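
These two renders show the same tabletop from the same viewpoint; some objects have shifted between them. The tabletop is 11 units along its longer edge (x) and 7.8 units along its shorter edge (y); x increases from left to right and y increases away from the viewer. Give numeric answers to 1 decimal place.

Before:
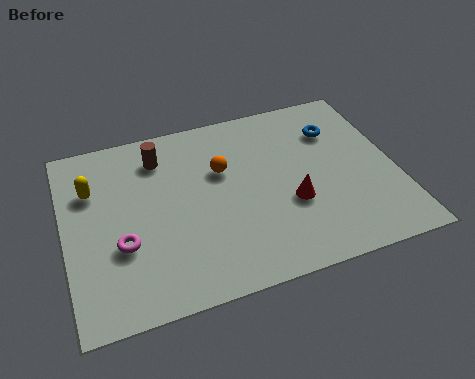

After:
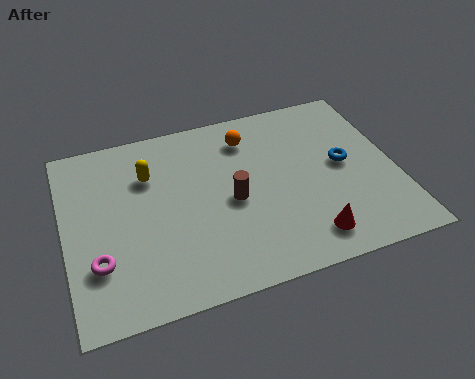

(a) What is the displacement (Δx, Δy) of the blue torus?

(0.1, -1.6)

From the two frames, the blue torus sits at roughly (9.2, 5.7) before and (9.3, 4.1) after.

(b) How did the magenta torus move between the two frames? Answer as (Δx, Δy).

(-0.8, -0.5)

The magenta torus started near (1.8, 2.8) and ended near (1.0, 2.3).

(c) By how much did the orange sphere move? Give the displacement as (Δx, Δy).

(1.0, 1.2)

From the two frames, the orange sphere sits at roughly (5.3, 5.0) before and (6.3, 6.2) after.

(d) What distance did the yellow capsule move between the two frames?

1.9

From (1.0, 5.4) to (2.9, 5.5), the yellow capsule covered √(1.9² + 0.1²) ≈ 1.9 units.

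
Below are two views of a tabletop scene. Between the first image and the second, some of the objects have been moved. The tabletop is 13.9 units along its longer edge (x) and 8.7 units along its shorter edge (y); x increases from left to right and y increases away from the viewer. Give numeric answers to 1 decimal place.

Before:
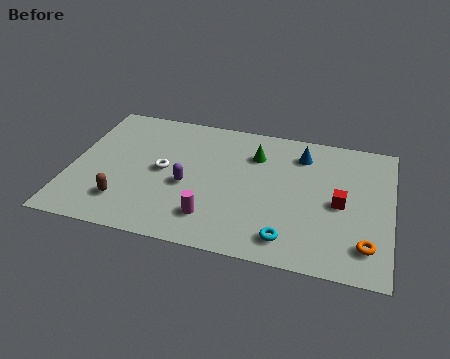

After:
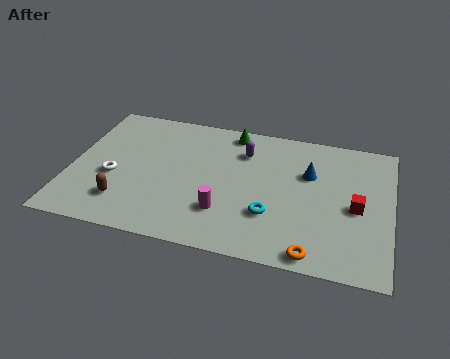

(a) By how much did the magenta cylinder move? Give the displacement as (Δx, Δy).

(0.5, 0.5)

The magenta cylinder started near (6.3, 1.9) and ended near (6.8, 2.4).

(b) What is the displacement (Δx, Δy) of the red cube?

(0.7, -0.1)

The red cube was at about (11.7, 4.1) and moved to about (12.4, 4.0).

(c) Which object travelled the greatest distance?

the purple capsule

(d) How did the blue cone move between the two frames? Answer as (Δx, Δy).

(0.4, -1.2)

From the two frames, the blue cone sits at roughly (9.9, 6.9) before and (10.3, 5.7) after.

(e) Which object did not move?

the brown capsule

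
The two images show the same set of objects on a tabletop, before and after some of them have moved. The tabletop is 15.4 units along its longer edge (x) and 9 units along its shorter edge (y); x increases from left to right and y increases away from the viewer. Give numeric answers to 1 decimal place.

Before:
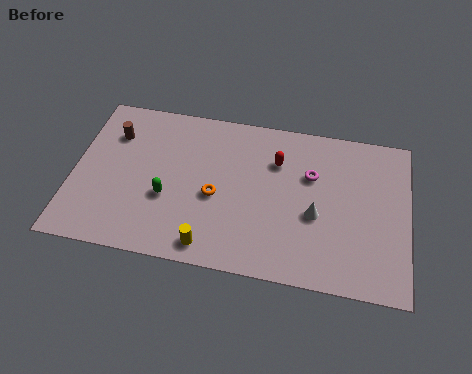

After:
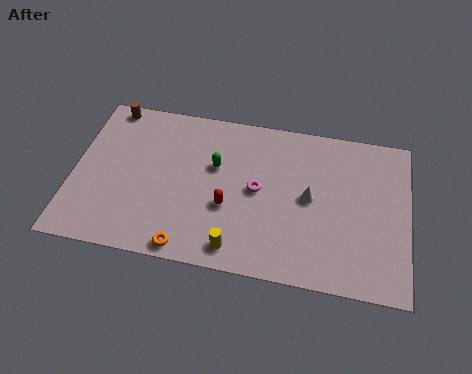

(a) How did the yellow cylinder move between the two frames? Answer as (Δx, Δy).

(1.2, 0.1)

The yellow cylinder started near (6.5, 1.1) and ended near (7.7, 1.2).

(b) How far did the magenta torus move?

2.7

The magenta torus moved from about (10.9, 5.9) to (8.5, 4.6), a distance of √(2.4² + 1.3²) ≈ 2.7.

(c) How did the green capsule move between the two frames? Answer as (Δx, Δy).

(2.1, 2.2)

From the two frames, the green capsule sits at roughly (4.4, 3.4) before and (6.5, 5.6) after.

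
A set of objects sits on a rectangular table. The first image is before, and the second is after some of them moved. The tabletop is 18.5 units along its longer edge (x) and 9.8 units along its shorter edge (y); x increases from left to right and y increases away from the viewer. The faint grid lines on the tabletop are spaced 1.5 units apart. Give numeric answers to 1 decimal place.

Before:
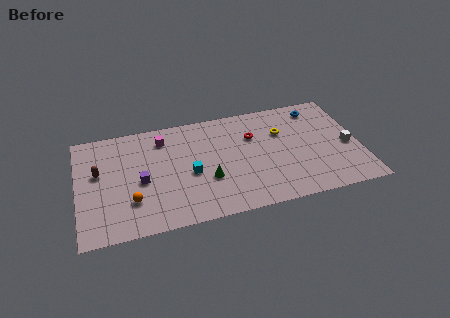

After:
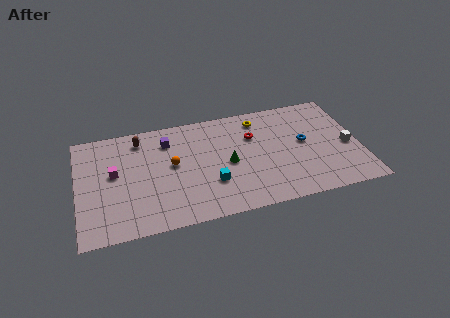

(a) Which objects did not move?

the red torus and the white cube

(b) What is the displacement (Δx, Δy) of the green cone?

(1.4, 1.1)

The green cone was at about (8.4, 3.5) and moved to about (9.8, 4.6).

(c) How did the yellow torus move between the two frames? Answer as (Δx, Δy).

(-1.4, 1.6)

From the two frames, the yellow torus sits at roughly (13.5, 6.6) before and (12.1, 8.2) after.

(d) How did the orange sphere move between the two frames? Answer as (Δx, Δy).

(2.8, 2.6)

The orange sphere started near (3.4, 2.8) and ended near (6.2, 5.4).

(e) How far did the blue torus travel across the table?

3.2

From (16.0, 8.3) to (14.9, 5.3), the blue torus covered √(1.1² + 3.0²) ≈ 3.2 units.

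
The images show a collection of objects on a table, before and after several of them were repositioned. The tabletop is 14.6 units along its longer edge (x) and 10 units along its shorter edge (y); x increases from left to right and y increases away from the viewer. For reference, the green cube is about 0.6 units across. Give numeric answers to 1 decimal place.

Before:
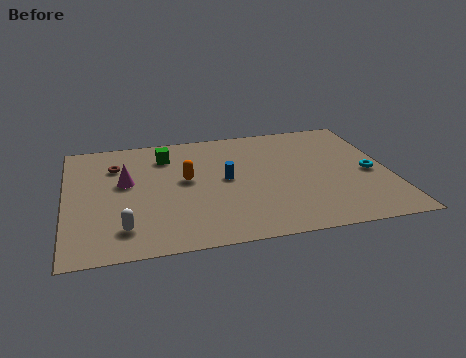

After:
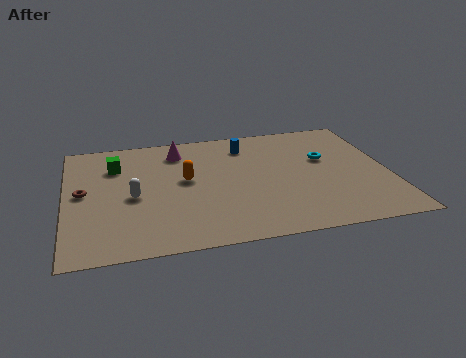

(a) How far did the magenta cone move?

3.4

The magenta cone was near (2.7, 5.8) before and (5.2, 8.1) after, so it travelled √(2.5² + 2.3²) ≈ 3.4 units.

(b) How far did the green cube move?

2.4

From (4.6, 7.8) to (2.3, 7.3), the green cube covered √(2.3² + 0.5²) ≈ 2.4 units.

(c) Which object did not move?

the orange capsule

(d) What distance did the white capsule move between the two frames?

2.5

The white capsule moved from about (2.5, 2.0) to (3.0, 4.5), a distance of √(0.5² + 2.5²) ≈ 2.5.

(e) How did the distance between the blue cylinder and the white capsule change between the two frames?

+0.7

The distance was about 5.7 in the first image and 6.4 in the second, so they moved 0.7 units further apart.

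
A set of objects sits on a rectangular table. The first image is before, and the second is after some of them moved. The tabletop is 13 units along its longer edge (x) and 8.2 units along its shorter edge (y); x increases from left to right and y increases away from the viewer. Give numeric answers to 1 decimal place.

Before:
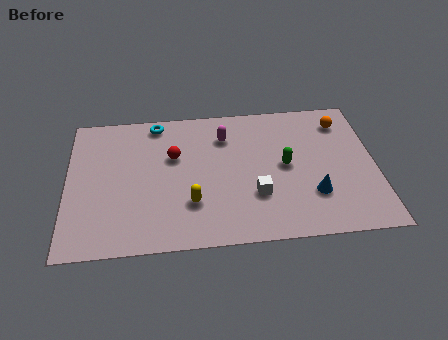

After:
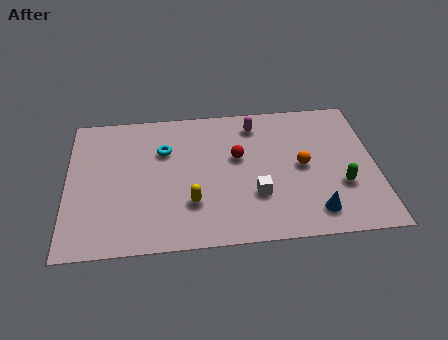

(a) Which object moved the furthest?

the orange sphere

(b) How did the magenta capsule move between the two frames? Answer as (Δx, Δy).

(1.3, 0.6)

From the two frames, the magenta capsule sits at roughly (6.7, 6.2) before and (8.0, 6.8) after.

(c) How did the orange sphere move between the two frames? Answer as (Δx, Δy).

(-1.8, -2.5)

The orange sphere was at about (11.7, 6.6) and moved to about (9.9, 4.1).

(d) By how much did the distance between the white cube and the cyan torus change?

-1.4

They were about 6.2 units apart before and 4.8 after — 1.4 units closer together.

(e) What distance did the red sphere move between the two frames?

2.7

The red sphere moved from about (4.5, 5.2) to (7.2, 4.9), a distance of √(2.7² + 0.3²) ≈ 2.7.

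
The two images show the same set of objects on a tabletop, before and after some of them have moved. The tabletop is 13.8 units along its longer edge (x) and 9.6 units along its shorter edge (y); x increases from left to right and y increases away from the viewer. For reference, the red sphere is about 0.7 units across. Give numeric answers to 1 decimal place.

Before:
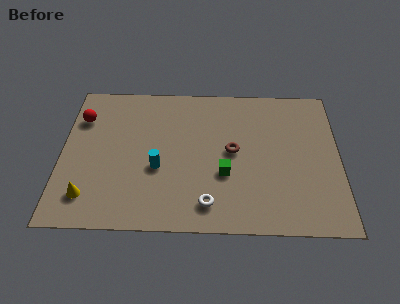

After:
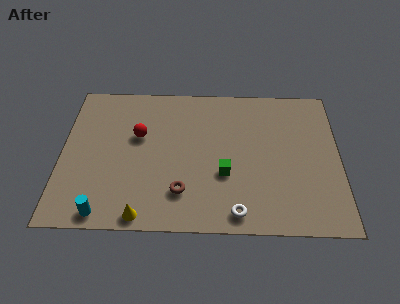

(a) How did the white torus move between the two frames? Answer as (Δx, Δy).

(1.4, -0.5)

The white torus was at about (7.3, 1.6) and moved to about (8.7, 1.1).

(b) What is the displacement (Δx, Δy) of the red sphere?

(2.9, -1.1)

The red sphere started near (0.9, 7.0) and ended near (3.8, 5.9).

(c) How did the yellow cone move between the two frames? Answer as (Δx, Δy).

(2.7, -1.1)

The yellow cone started near (1.4, 1.9) and ended near (4.1, 0.8).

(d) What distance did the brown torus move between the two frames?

3.7

The brown torus was near (8.5, 5.0) before and (6.0, 2.3) after, so it travelled √(2.5² + 2.7²) ≈ 3.7 units.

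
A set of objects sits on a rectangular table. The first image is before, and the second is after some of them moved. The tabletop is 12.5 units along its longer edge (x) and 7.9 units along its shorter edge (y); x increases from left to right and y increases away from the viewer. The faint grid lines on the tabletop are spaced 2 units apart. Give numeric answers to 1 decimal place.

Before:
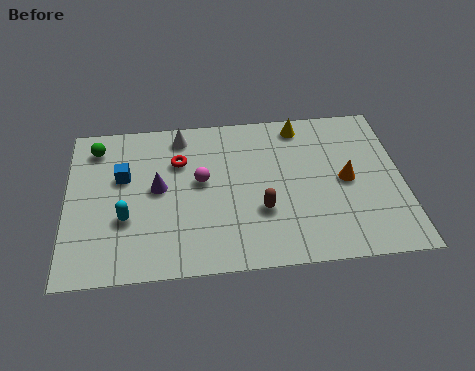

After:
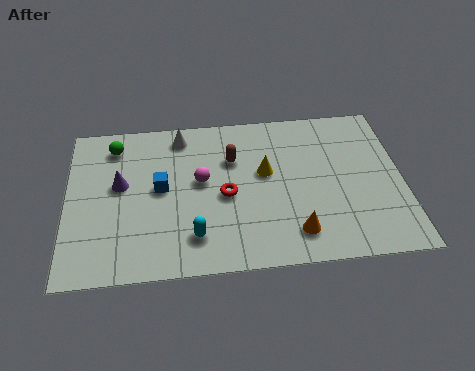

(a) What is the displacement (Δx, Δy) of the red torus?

(1.7, -1.9)

The red torus started near (4.2, 5.5) and ended near (5.9, 3.6).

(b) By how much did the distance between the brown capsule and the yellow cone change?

-3.1

The distance was about 4.5 in the first image and 1.4 in the second, so they moved 3.1 units closer together.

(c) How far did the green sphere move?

0.7

From (1.1, 6.5) to (1.8, 6.5), the green sphere covered √(0.7² + 0.0²) ≈ 0.7 units.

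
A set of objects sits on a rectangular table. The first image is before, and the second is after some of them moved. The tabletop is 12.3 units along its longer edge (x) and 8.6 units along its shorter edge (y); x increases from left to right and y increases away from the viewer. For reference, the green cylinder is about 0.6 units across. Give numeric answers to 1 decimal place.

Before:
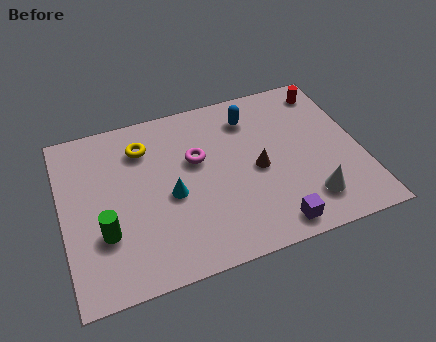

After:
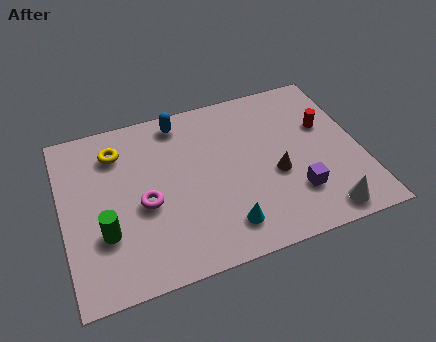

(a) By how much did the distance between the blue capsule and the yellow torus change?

-1.7

The distance was about 4.5 in the first image and 2.8 in the second, so they moved 1.7 units closer together.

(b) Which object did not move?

the green cylinder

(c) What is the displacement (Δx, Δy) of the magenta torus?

(-2.3, -1.6)

From the two frames, the magenta torus sits at roughly (5.6, 5.3) before and (3.3, 3.7) after.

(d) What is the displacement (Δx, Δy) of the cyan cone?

(2.0, -2.2)

From the two frames, the cyan cone sits at roughly (4.4, 3.8) before and (6.4, 1.6) after.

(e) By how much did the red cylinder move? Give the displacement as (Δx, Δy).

(-0.3, -1.9)

The red cylinder started near (11.3, 7.3) and ended near (11.0, 5.4).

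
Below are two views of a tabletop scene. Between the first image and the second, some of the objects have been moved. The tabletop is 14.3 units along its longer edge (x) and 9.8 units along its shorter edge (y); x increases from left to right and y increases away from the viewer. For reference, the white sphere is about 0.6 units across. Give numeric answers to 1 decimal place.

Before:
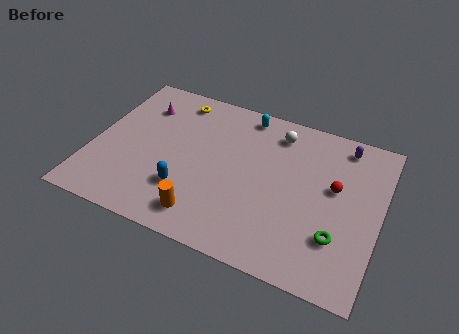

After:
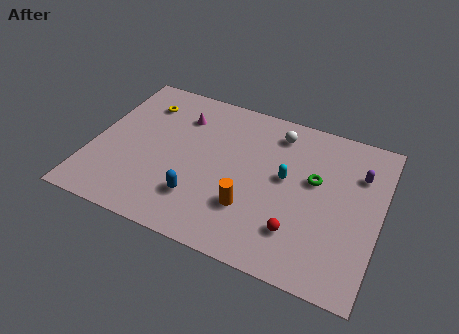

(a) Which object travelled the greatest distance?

the cyan capsule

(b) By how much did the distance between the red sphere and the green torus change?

+0.5

They were about 2.9 units apart before and 3.4 after — 0.5 units further apart.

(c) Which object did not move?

the white sphere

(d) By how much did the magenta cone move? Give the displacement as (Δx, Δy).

(2.0, 0.0)

The magenta cone was at about (2.1, 7.4) and moved to about (4.1, 7.4).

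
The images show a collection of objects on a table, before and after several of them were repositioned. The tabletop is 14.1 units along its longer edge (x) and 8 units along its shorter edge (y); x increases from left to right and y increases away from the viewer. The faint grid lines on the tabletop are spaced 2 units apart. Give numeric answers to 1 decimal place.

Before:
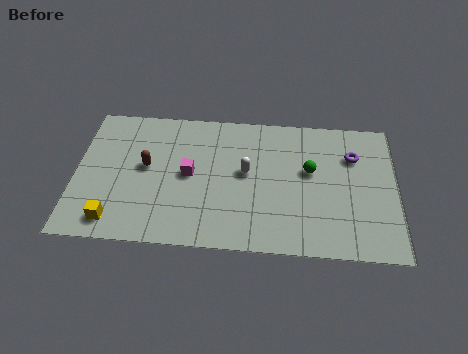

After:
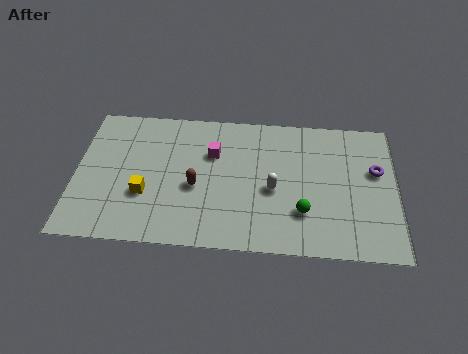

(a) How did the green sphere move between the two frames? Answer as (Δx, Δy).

(-0.3, -2.4)

The green sphere started near (10.3, 4.7) and ended near (10.0, 2.3).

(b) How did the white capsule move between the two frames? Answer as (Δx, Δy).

(1.2, -0.9)

The white capsule was at about (7.5, 4.4) and moved to about (8.7, 3.5).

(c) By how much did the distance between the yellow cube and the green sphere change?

-2.3

The distance was about 9.2 in the first image and 6.9 in the second, so they moved 2.3 units closer together.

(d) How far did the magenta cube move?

1.6

The magenta cube moved from about (5.0, 4.1) to (6.0, 5.4), a distance of √(1.0² + 1.3²) ≈ 1.6.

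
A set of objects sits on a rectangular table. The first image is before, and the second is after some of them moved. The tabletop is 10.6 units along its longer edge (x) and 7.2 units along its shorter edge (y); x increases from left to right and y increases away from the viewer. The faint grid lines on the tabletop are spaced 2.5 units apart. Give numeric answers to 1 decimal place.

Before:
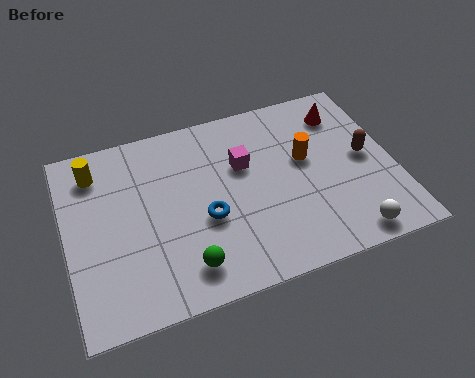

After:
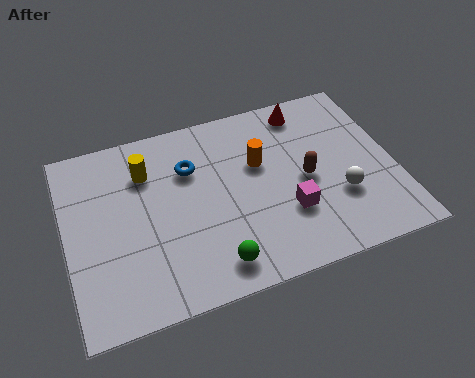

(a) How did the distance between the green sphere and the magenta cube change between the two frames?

-1.2

Before: roughly 4.0 units apart; after: 2.8. That's 1.2 units closer together.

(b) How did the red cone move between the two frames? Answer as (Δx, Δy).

(-1.2, 0.5)

The red cone started near (9.2, 5.7) and ended near (8.0, 6.2).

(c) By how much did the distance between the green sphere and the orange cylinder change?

-1.3

Before: roughly 5.1 units apart; after: 3.8. That's 1.3 units closer together.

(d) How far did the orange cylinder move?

1.5

The orange cylinder moved from about (7.8, 4.2) to (6.3, 4.5), a distance of √(1.5² + 0.3²) ≈ 1.5.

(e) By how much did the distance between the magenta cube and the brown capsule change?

-2.7

They were about 4.0 units apart before and 1.3 after — 2.7 units closer together.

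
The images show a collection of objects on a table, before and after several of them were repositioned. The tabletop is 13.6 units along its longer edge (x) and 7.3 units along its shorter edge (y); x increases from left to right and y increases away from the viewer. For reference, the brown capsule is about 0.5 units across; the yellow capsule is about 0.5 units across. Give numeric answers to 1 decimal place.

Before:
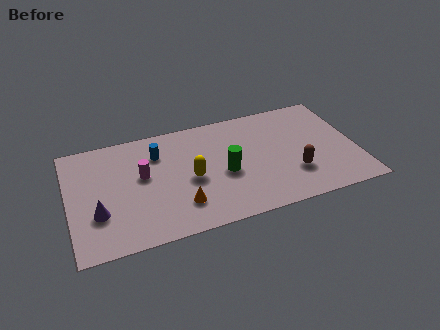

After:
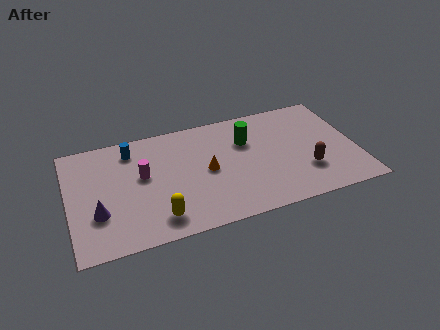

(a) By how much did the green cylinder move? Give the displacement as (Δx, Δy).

(1.2, 1.8)

The green cylinder was at about (7.3, 3.2) and moved to about (8.5, 5.0).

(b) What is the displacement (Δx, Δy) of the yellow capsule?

(-1.7, -2.0)

From the two frames, the yellow capsule sits at roughly (5.7, 3.3) before and (4.0, 1.3) after.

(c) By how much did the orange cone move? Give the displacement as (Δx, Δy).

(1.4, 1.8)

The orange cone was at about (5.1, 1.8) and moved to about (6.5, 3.6).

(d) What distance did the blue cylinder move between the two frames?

1.3

The blue cylinder moved from about (4.3, 5.4) to (3.1, 6.0), a distance of √(1.2² + 0.6²) ≈ 1.3.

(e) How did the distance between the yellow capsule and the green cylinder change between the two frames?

+4.2

They were about 1.6 units apart before and 5.8 after — 4.2 units further apart.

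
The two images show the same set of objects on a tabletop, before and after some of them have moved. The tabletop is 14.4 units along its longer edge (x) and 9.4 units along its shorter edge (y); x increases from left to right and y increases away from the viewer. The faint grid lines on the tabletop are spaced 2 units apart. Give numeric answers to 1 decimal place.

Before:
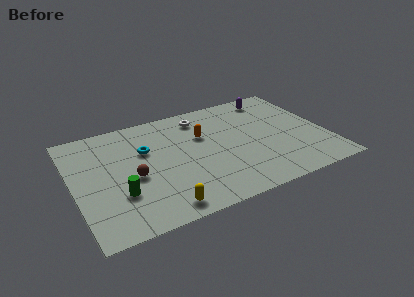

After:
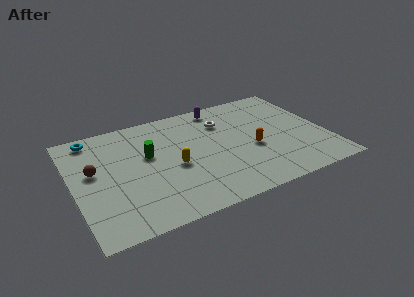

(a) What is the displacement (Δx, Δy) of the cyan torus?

(-2.8, 2.2)

The cyan torus started near (4.2, 6.1) and ended near (1.4, 8.3).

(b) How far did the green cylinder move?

3.2

The green cylinder moved from about (2.4, 3.0) to (4.3, 5.6), a distance of √(1.9² + 2.6²) ≈ 3.2.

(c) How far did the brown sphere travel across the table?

2.5

The brown sphere moved from about (3.3, 4.1) to (1.2, 5.4), a distance of √(2.1² + 1.3²) ≈ 2.5.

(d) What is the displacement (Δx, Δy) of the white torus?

(1.2, -0.9)

From the two frames, the white torus sits at roughly (7.6, 7.8) before and (8.8, 6.9) after.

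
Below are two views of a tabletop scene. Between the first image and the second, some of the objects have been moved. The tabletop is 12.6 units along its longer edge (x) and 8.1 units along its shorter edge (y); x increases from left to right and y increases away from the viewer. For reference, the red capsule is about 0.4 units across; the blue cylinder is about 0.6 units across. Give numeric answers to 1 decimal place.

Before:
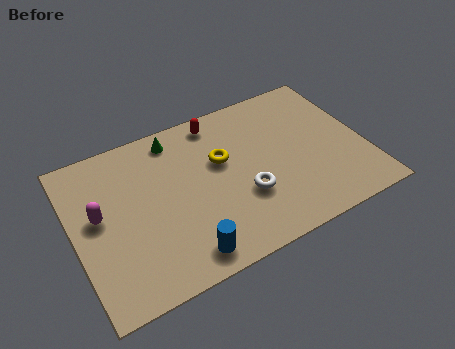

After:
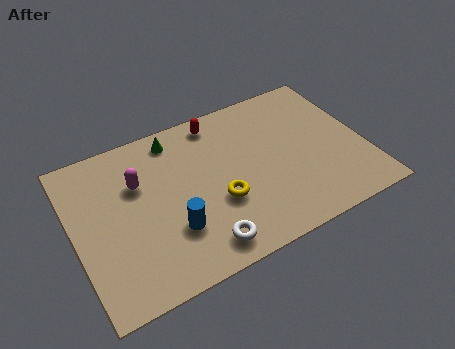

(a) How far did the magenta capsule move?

2.0

From (1.1, 4.5) to (2.9, 5.4), the magenta capsule covered √(1.8² + 0.9²) ≈ 2.0 units.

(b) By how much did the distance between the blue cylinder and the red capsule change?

-1.1

Before: roughly 6.4 units apart; after: 5.3. That's 1.1 units closer together.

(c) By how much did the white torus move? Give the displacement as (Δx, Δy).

(-2.1, -1.6)

From the two frames, the white torus sits at roughly (7.2, 2.8) before and (5.1, 1.2) after.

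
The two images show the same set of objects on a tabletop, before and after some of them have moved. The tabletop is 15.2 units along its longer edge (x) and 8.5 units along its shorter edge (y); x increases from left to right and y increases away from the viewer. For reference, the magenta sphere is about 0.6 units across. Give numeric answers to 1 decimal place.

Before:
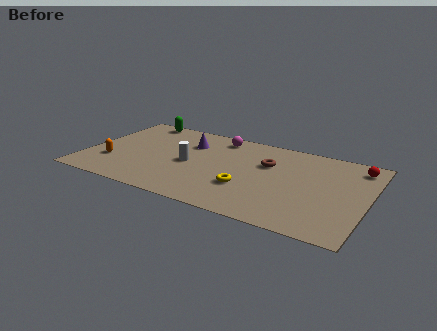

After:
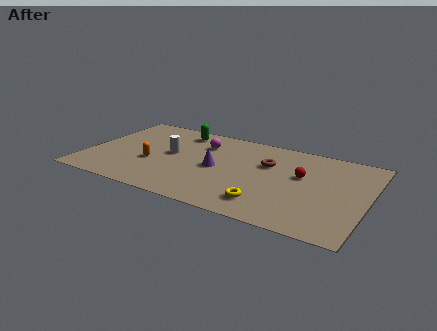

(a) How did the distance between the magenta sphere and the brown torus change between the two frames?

+0.4

They were about 3.4 units apart before and 3.8 after — 0.4 units further apart.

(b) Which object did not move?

the brown torus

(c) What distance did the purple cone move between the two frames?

2.7

The purple cone was near (5.3, 6.1) before and (7.1, 4.1) after, so it travelled √(1.8² + 2.0²) ≈ 2.7 units.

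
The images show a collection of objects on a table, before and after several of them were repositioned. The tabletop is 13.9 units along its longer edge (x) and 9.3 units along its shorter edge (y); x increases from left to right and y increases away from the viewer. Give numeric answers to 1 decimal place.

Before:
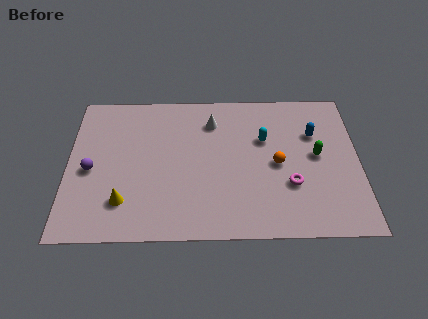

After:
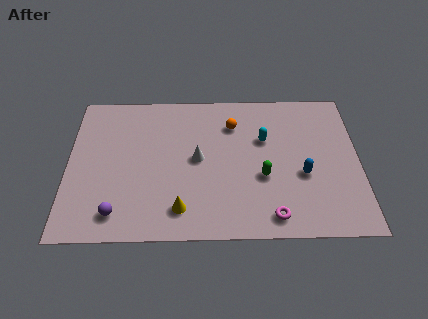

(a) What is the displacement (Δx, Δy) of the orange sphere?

(-2.1, 2.6)

From the two frames, the orange sphere sits at roughly (10.0, 4.4) before and (7.9, 7.0) after.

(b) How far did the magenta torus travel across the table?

2.1

The magenta torus was near (10.6, 3.1) before and (9.7, 1.2) after, so it travelled √(0.9² + 1.9²) ≈ 2.1 units.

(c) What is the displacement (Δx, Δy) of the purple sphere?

(1.3, -2.7)

The purple sphere was at about (1.1, 4.2) and moved to about (2.4, 1.5).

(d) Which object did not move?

the cyan capsule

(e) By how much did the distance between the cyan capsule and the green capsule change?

-0.3

They were about 2.7 units apart before and 2.4 after — 0.3 units closer together.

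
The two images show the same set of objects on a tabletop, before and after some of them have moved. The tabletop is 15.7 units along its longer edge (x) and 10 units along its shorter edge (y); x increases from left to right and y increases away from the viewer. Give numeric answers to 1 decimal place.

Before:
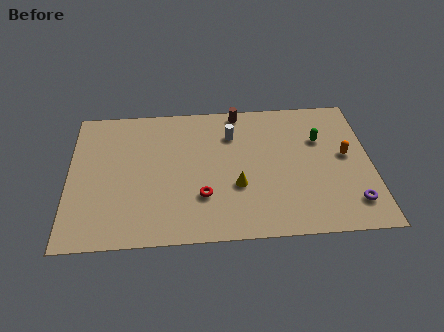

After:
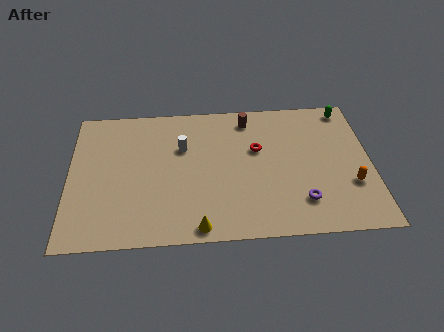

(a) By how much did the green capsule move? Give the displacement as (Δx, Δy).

(1.5, 2.2)

The green capsule started near (13.1, 6.7) and ended near (14.6, 8.9).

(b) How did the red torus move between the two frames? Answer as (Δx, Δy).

(2.9, 3.2)

From the two frames, the red torus sits at roughly (6.9, 3.0) before and (9.8, 6.2) after.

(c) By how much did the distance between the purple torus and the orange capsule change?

-0.6

Before: roughly 3.4 units apart; after: 2.8. That's 0.6 units closer together.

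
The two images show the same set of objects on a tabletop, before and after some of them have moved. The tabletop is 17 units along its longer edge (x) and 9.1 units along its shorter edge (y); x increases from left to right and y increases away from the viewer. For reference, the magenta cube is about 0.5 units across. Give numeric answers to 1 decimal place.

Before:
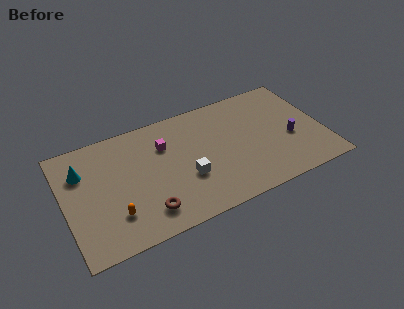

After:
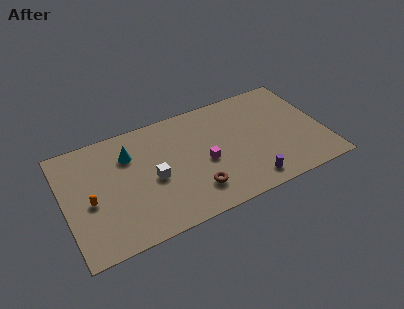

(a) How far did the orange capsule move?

2.1

From (3.0, 2.4) to (1.6, 4.0), the orange capsule covered √(1.4² + 1.6²) ≈ 2.1 units.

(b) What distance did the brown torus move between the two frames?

3.2

From (5.0, 1.8) to (8.2, 2.1), the brown torus covered √(3.2² + 0.3²) ≈ 3.2 units.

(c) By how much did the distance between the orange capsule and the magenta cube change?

+2.1

Before: roughly 5.4 units apart; after: 7.5. That's 2.1 units further apart.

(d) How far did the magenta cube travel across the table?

3.4

The magenta cube was near (6.7, 6.4) before and (9.1, 4.0) after, so it travelled √(2.4² + 2.4²) ≈ 3.4 units.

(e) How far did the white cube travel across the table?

2.2

The white cube moved from about (7.8, 3.3) to (5.7, 4.1), a distance of √(2.1² + 0.8²) ≈ 2.2.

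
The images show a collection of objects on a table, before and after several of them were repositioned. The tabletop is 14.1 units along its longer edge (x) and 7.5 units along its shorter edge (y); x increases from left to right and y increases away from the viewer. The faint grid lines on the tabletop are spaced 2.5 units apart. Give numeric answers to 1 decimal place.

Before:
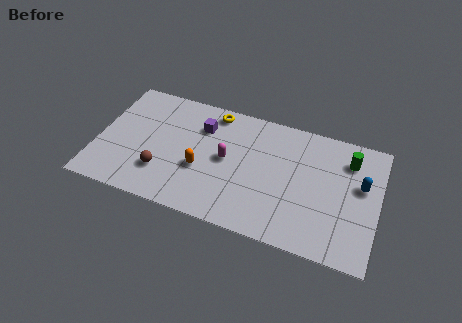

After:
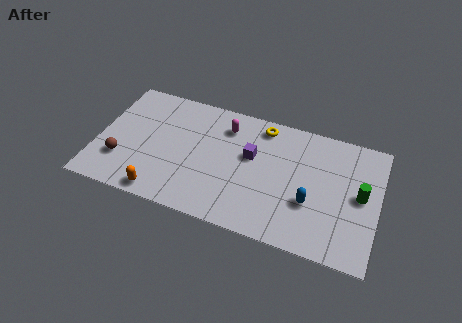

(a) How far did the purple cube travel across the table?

2.8

The purple cube moved from about (5.1, 5.5) to (7.7, 4.5), a distance of √(2.6² + 1.0²) ≈ 2.8.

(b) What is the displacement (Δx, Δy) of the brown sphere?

(-2.1, 0.1)

From the two frames, the brown sphere sits at roughly (3.4, 2.1) before and (1.3, 2.2) after.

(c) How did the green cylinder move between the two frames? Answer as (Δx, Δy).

(0.7, -1.9)

From the two frames, the green cylinder sits at roughly (12.5, 5.8) before and (13.2, 3.9) after.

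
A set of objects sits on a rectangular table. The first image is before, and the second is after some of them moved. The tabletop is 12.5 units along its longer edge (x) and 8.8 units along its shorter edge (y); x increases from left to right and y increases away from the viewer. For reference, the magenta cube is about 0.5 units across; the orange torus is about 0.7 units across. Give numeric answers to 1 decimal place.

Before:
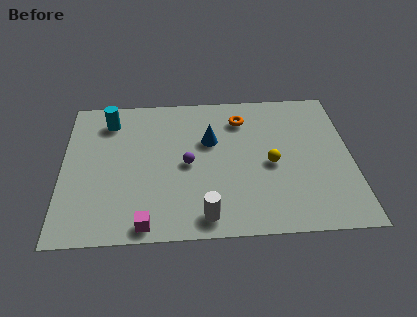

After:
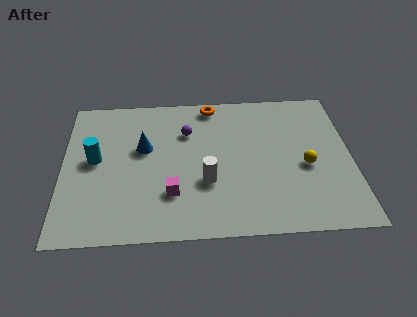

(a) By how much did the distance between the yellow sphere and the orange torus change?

+2.6

They were about 3.1 units apart before and 5.7 after — 2.6 units further apart.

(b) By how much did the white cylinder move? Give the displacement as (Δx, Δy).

(0.1, 2.0)

The white cylinder started near (6.1, 1.1) and ended near (6.2, 3.1).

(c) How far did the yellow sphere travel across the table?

1.5

The yellow sphere was near (9.0, 4.0) before and (10.5, 3.8) after, so it travelled √(1.5² + 0.2²) ≈ 1.5 units.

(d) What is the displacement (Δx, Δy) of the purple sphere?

(0.0, 2.0)

The purple sphere started near (5.4, 4.2) and ended near (5.4, 6.2).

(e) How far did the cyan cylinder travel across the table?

2.5

From (2.0, 7.1) to (1.4, 4.7), the cyan cylinder covered √(0.6² + 2.4²) ≈ 2.5 units.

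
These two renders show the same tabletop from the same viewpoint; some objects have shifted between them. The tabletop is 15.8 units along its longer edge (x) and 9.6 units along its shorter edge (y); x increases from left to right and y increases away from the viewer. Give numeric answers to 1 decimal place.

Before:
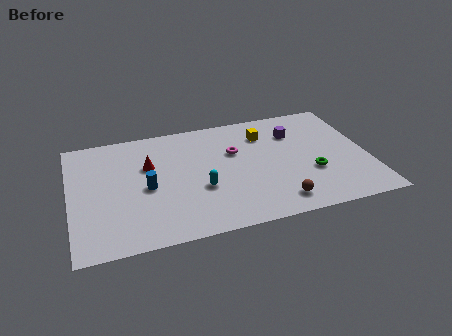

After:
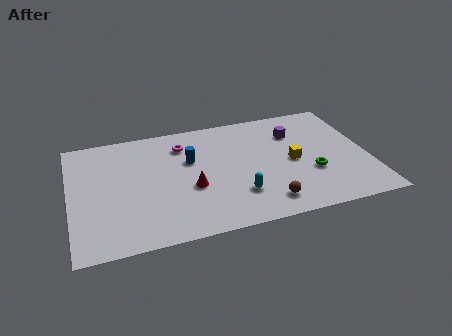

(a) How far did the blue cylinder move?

2.9

The blue cylinder was near (4.0, 4.4) before and (6.4, 6.1) after, so it travelled √(2.4² + 1.7²) ≈ 2.9 units.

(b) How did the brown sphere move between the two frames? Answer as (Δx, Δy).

(-0.6, 0.1)

The brown sphere was at about (10.7, 1.5) and moved to about (10.1, 1.6).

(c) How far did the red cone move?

3.2

From (4.2, 6.2) to (6.3, 3.8), the red cone covered √(2.1² + 2.4²) ≈ 3.2 units.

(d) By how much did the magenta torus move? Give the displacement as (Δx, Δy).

(-2.7, 1.3)

The magenta torus started near (8.8, 6.2) and ended near (6.1, 7.5).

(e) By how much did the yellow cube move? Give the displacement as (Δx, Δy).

(1.3, -2.7)

From the two frames, the yellow cube sits at roughly (10.5, 7.3) before and (11.8, 4.6) after.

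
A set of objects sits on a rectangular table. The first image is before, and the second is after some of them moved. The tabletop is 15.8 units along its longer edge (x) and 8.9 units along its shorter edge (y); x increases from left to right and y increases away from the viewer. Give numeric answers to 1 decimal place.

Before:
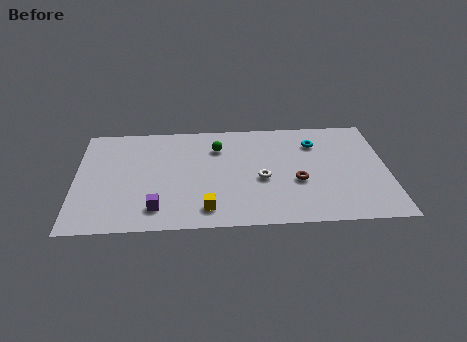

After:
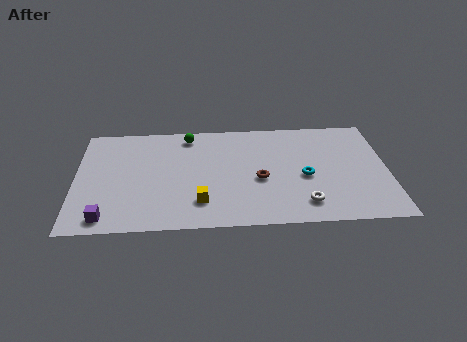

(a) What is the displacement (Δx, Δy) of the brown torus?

(-1.9, 0.3)

From the two frames, the brown torus sits at roughly (11.2, 3.5) before and (9.3, 3.8) after.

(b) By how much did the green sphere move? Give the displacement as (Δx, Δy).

(-1.5, 1.1)

The green sphere was at about (7.2, 6.6) and moved to about (5.7, 7.7).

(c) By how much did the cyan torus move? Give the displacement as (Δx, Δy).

(-0.6, -2.8)

The cyan torus started near (12.2, 6.7) and ended near (11.6, 3.9).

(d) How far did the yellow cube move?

0.7

The yellow cube was near (6.6, 1.5) before and (6.3, 2.1) after, so it travelled √(0.3² + 0.6²) ≈ 0.7 units.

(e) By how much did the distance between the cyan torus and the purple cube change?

+0.9

The distance was about 9.5 in the first image and 10.4 in the second, so they moved 0.9 units further apart.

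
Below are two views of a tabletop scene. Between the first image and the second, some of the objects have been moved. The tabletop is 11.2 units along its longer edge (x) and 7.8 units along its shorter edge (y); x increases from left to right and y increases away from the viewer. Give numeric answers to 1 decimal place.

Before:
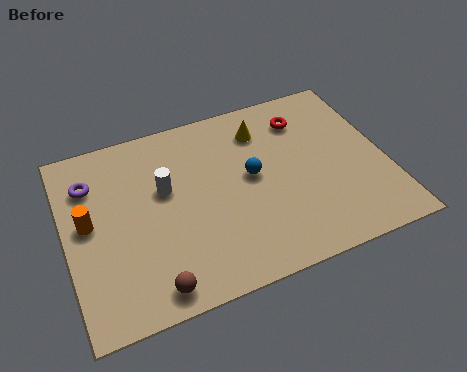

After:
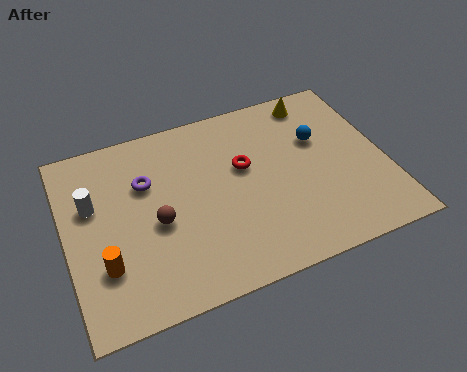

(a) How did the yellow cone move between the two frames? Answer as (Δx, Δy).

(2.0, 0.7)

From the two frames, the yellow cone sits at roughly (7.1, 6.1) before and (9.1, 6.8) after.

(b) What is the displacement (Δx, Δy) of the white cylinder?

(-2.5, 0.2)

From the two frames, the white cylinder sits at roughly (3.5, 4.7) before and (1.0, 4.9) after.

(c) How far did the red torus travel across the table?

2.7

The red torus was near (8.6, 6.1) before and (6.3, 4.7) after, so it travelled √(2.3² + 1.4²) ≈ 2.7 units.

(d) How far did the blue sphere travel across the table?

2.6

The blue sphere moved from about (6.5, 4.2) to (9.0, 5.0), a distance of √(2.5² + 0.8²) ≈ 2.6.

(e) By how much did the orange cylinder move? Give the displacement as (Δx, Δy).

(0.4, -1.9)

The orange cylinder was at about (0.8, 4.2) and moved to about (1.2, 2.3).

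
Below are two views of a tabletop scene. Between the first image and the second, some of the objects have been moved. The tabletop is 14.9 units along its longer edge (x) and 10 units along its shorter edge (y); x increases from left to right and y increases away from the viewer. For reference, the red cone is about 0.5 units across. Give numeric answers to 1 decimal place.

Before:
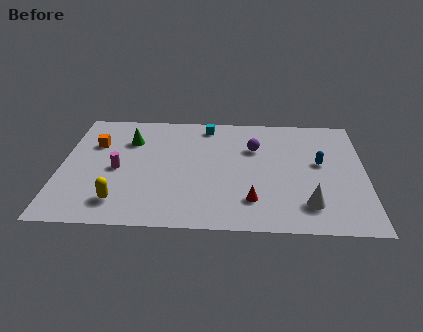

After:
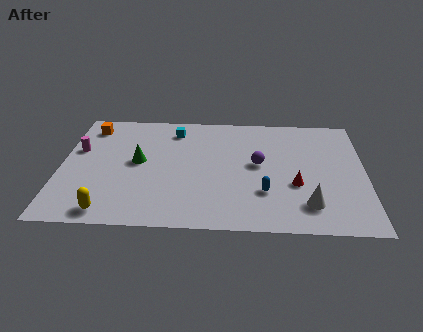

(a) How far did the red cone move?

2.5

The red cone was near (9.4, 2.3) before and (11.5, 3.7) after, so it travelled √(2.1² + 1.4²) ≈ 2.5 units.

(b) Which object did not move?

the white cone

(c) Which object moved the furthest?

the blue capsule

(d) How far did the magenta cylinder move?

2.6

The magenta cylinder moved from about (2.8, 4.6) to (0.8, 6.2), a distance of √(2.0² + 1.6²) ≈ 2.6.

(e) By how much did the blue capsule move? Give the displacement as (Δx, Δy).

(-2.7, -2.6)

The blue capsule was at about (12.7, 5.6) and moved to about (10.0, 3.0).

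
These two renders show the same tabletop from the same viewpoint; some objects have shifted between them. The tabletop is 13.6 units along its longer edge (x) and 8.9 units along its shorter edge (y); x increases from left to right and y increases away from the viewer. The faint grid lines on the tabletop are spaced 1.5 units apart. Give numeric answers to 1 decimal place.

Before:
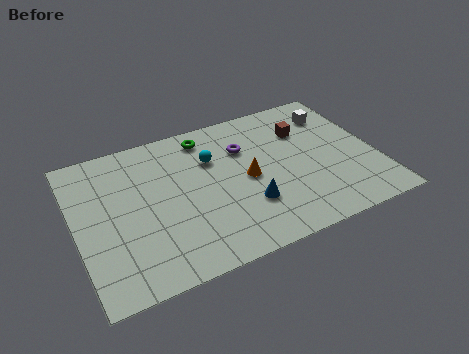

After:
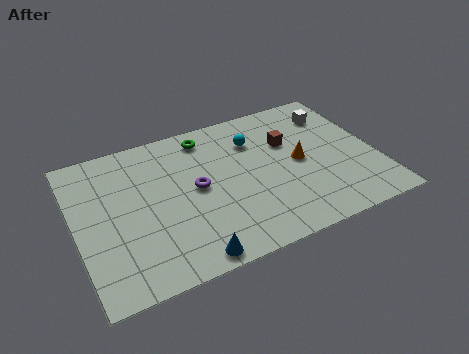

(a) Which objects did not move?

the white cube and the green torus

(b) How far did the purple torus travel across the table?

2.9

The purple torus moved from about (7.8, 6.2) to (5.4, 4.6), a distance of √(2.4² + 1.6²) ≈ 2.9.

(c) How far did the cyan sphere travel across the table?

2.0

From (6.3, 6.1) to (8.3, 6.5), the cyan sphere covered √(2.0² + 0.4²) ≈ 2.0 units.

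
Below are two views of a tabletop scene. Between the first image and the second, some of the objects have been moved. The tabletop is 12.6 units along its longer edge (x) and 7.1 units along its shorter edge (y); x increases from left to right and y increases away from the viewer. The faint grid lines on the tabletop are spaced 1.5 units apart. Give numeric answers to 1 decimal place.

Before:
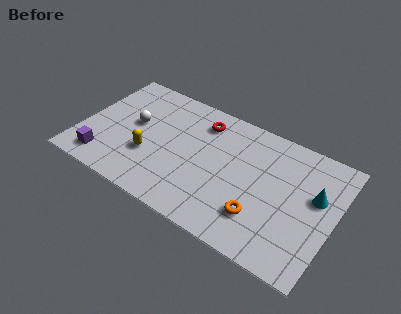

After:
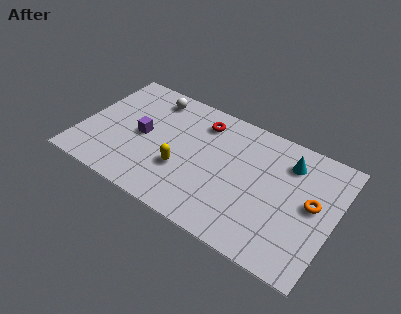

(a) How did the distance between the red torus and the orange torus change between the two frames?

+0.9

Before: roughly 5.2 units apart; after: 6.1. That's 0.9 units further apart.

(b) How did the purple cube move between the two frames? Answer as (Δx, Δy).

(1.6, 2.3)

The purple cube started near (1.4, 1.2) and ended near (3.0, 3.5).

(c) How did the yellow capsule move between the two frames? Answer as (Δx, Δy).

(1.7, 0.0)

From the two frames, the yellow capsule sits at roughly (3.5, 2.5) before and (5.2, 2.5) after.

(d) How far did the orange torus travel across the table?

3.0

From (9.2, 1.9) to (11.5, 3.8), the orange torus covered √(2.3² + 1.9²) ≈ 3.0 units.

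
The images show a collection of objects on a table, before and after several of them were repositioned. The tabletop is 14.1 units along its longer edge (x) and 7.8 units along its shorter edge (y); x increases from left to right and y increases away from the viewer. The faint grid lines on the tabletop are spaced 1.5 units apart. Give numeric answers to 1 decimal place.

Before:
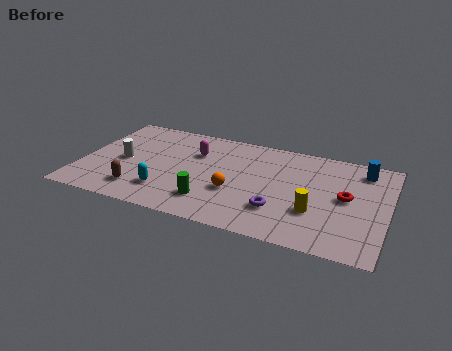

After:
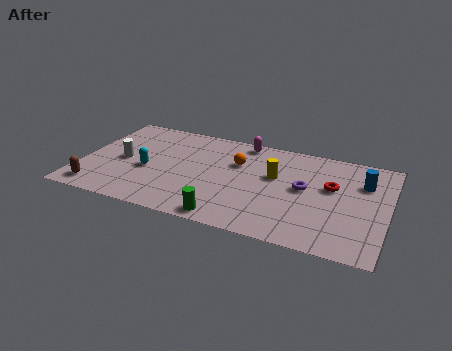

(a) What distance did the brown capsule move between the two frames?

2.0

The brown capsule moved from about (2.9, 1.6) to (1.0, 1.1), a distance of √(1.9² + 0.5²) ≈ 2.0.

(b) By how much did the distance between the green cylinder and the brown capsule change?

+2.8

The distance was about 3.3 in the first image and 6.1 in the second, so they moved 2.8 units further apart.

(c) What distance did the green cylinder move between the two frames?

1.3

From (6.2, 1.8) to (7.1, 0.8), the green cylinder covered √(0.9² + 1.0²) ≈ 1.3 units.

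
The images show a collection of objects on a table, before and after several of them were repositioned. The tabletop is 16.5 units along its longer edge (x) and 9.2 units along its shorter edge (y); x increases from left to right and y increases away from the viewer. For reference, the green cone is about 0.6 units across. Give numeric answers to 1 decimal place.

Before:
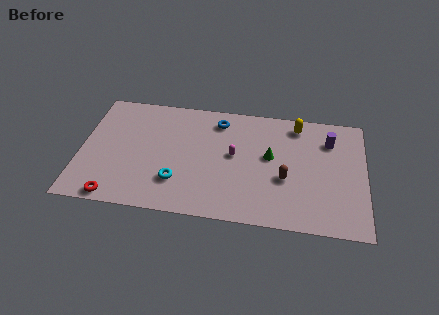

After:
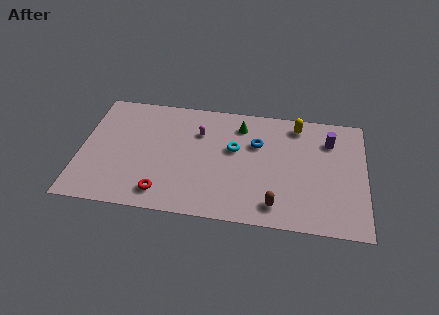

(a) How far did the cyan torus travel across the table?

4.4

The cyan torus was near (5.7, 2.5) before and (8.9, 5.5) after, so it travelled √(3.2² + 3.0²) ≈ 4.4 units.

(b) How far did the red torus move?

2.8

The red torus moved from about (2.2, 0.8) to (4.9, 1.5), a distance of √(2.7² + 0.7²) ≈ 2.8.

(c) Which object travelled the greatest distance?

the cyan torus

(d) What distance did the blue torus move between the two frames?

2.7

The blue torus moved from about (7.9, 7.6) to (10.2, 6.1), a distance of √(2.3² + 1.5²) ≈ 2.7.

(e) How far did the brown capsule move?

2.2

The brown capsule moved from about (11.9, 3.6) to (11.4, 1.5), a distance of √(0.5² + 2.1²) ≈ 2.2.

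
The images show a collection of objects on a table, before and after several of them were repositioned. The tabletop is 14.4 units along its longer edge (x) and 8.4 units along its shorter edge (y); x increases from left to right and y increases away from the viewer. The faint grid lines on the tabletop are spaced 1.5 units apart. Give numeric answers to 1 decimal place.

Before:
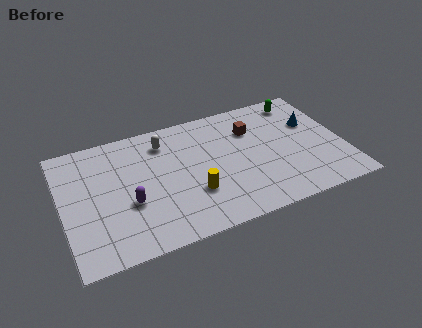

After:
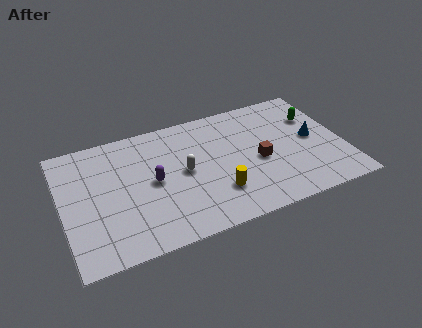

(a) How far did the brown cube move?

2.3

From (9.9, 6.0) to (10.0, 3.7), the brown cube covered √(0.1² + 2.3²) ≈ 2.3 units.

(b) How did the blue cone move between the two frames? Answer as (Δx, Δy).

(-0.1, -1.1)

The blue cone was at about (13.0, 5.4) and moved to about (12.9, 4.3).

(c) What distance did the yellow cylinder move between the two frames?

1.3

The yellow cylinder moved from about (6.5, 2.7) to (7.7, 2.3), a distance of √(1.2² + 0.4²) ≈ 1.3.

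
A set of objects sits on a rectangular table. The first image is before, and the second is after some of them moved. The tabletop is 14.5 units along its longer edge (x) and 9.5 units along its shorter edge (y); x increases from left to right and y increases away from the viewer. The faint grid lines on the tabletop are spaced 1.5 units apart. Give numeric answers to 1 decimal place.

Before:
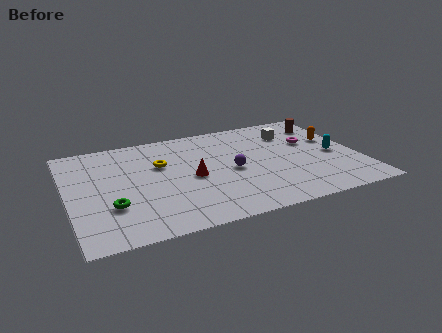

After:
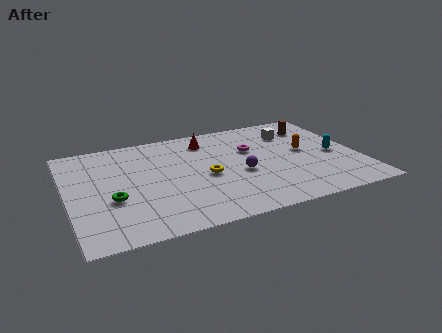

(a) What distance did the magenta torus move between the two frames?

3.0

The magenta torus moved from about (12.3, 5.9) to (9.3, 6.1), a distance of √(3.0² + 0.2²) ≈ 3.0.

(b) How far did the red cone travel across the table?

3.5

The red cone moved from about (6.1, 4.4) to (7.2, 7.7), a distance of √(1.1² + 3.3²) ≈ 3.5.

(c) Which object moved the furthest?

the red cone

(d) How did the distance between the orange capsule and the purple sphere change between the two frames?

-2.0

Before: roughly 5.6 units apart; after: 3.6. That's 2.0 units closer together.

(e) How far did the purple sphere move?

0.6

From (8.1, 4.4) to (8.5, 4.0), the purple sphere covered √(0.4² + 0.4²) ≈ 0.6 units.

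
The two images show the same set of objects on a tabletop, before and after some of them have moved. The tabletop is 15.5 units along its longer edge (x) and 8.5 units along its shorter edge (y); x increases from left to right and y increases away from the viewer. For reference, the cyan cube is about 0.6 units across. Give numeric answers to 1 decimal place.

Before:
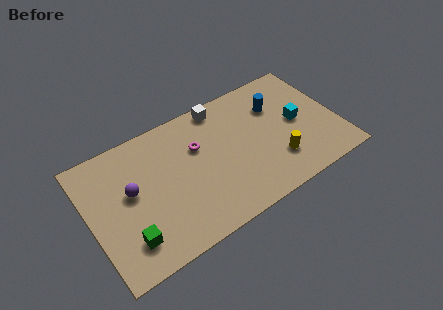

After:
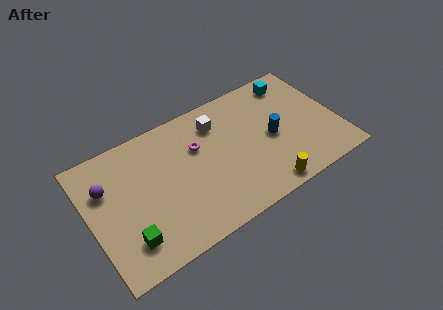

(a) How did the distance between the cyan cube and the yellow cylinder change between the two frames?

+4.3

Before: roughly 2.6 units apart; after: 6.9. That's 4.3 units further apart.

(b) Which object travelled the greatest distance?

the cyan cube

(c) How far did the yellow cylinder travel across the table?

1.7

The yellow cylinder was near (11.4, 2.3) before and (10.4, 0.9) after, so it travelled √(1.0² + 1.4²) ≈ 1.7 units.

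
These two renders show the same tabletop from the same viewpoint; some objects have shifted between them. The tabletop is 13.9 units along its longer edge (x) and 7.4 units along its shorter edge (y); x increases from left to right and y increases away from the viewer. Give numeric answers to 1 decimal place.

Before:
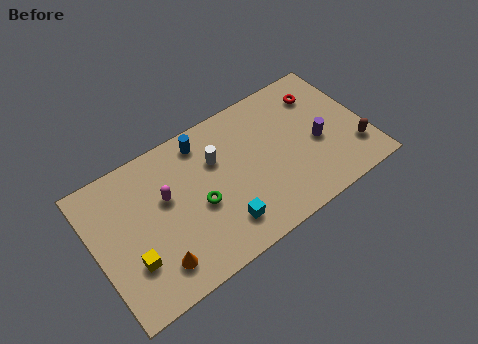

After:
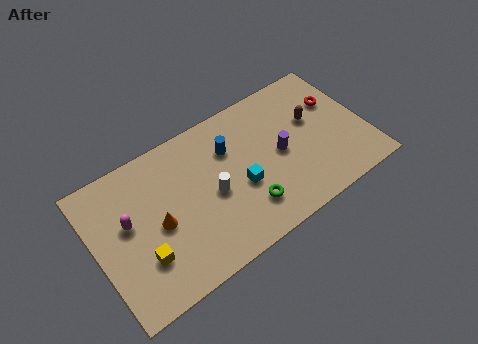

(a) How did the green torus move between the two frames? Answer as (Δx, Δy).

(2.2, -1.4)

The green torus started near (5.2, 3.2) and ended near (7.4, 1.8).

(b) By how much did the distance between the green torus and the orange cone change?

+1.6

The distance was about 3.0 in the first image and 4.6 in the second, so they moved 1.6 units further apart.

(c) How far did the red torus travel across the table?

1.1

From (12.0, 5.7) to (12.7, 4.9), the red torus covered √(0.7² + 0.8²) ≈ 1.1 units.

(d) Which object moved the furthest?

the brown capsule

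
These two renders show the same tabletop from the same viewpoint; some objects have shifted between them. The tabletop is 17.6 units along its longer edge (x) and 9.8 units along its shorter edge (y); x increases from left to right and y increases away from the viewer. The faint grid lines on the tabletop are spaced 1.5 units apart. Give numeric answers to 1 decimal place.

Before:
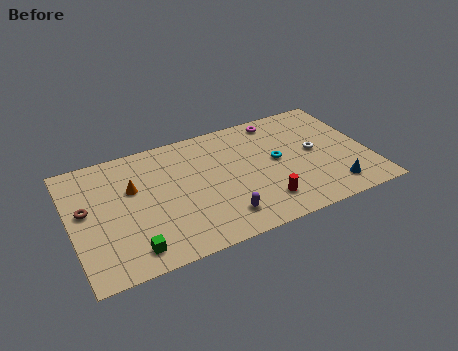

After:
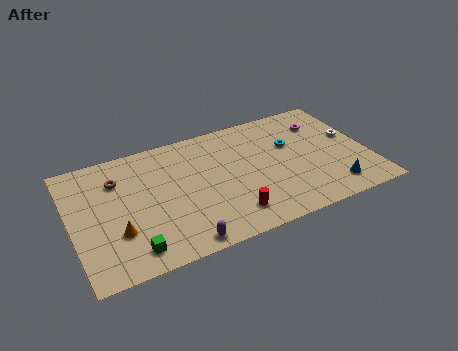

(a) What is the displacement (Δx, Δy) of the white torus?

(2.3, 0.5)

From the two frames, the white torus sits at roughly (14.5, 5.1) before and (16.8, 5.6) after.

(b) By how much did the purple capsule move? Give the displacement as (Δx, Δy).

(-2.5, -1.0)

The purple capsule started near (8.5, 1.9) and ended near (6.0, 0.9).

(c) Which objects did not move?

the blue cone and the green cube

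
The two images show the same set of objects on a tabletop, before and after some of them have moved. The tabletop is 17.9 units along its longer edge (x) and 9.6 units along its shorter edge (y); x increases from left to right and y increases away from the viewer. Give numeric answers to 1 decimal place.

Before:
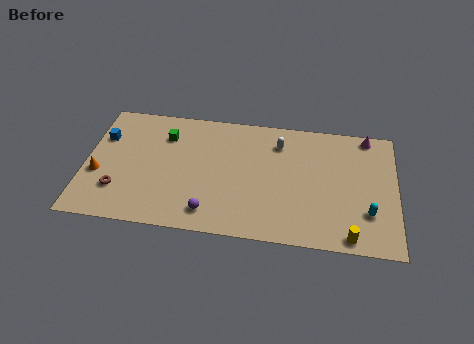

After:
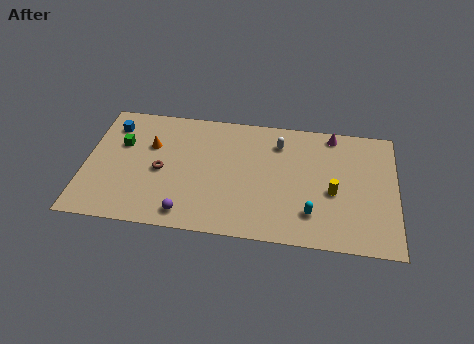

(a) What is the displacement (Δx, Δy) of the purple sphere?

(-1.3, -0.3)

The purple sphere was at about (7.3, 1.6) and moved to about (6.0, 1.3).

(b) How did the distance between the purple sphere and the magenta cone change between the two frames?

-0.4

The distance was about 11.4 in the first image and 11.0 in the second, so they moved 0.4 units closer together.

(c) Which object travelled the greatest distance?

the orange cone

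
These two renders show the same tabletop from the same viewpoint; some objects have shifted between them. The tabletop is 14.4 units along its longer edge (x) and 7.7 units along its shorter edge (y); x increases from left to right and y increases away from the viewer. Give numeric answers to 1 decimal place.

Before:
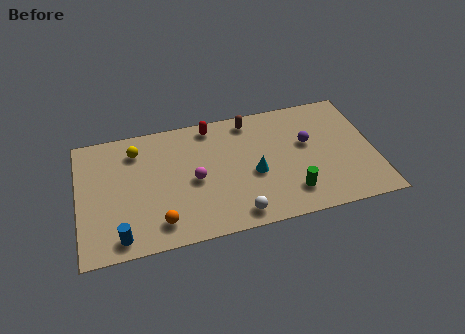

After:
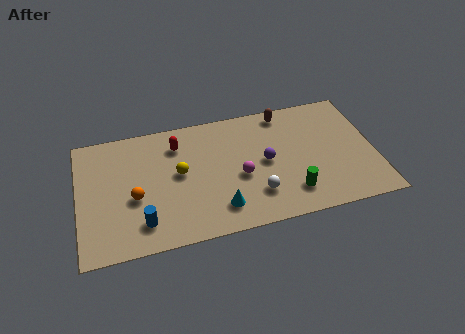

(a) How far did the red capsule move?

1.9

The red capsule moved from about (6.6, 6.8) to (4.9, 6.0), a distance of √(1.7² + 0.8²) ≈ 1.9.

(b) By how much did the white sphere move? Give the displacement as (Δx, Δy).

(1.0, 1.0)

The white sphere was at about (7.5, 1.0) and moved to about (8.5, 2.0).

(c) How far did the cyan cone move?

2.5

The cyan cone moved from about (8.5, 3.3) to (6.7, 1.6), a distance of √(1.8² + 1.7²) ≈ 2.5.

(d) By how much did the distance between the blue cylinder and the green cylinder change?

-1.1

Before: roughly 8.3 units apart; after: 7.2. That's 1.1 units closer together.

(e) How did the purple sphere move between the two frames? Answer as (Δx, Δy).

(-2.1, -0.7)

The purple sphere started near (11.2, 4.6) and ended near (9.1, 3.9).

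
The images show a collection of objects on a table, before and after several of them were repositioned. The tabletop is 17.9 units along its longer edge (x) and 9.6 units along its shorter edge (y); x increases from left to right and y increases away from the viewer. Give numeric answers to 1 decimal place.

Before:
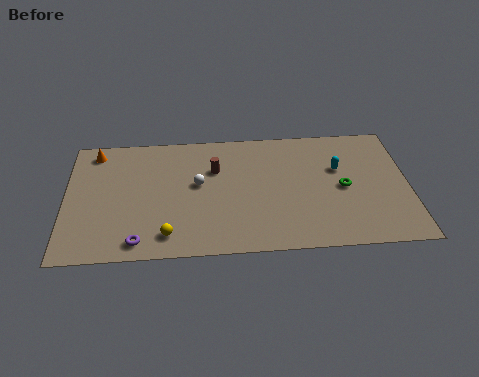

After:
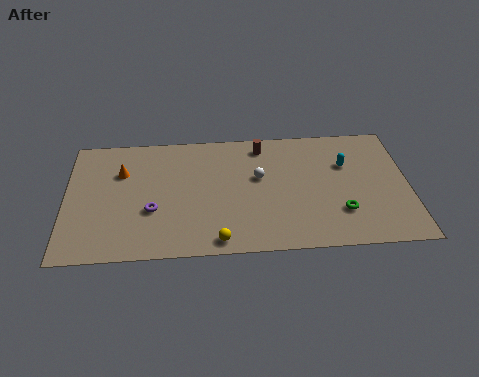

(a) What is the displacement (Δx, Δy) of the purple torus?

(0.7, 2.3)

From the two frames, the purple torus sits at roughly (3.8, 1.2) before and (4.5, 3.5) after.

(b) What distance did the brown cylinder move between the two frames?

3.0

The brown cylinder was near (7.8, 6.5) before and (10.3, 8.2) after, so it travelled √(2.5² + 1.7²) ≈ 3.0 units.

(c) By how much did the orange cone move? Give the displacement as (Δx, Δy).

(1.4, -1.7)

The orange cone started near (1.5, 8.3) and ended near (2.9, 6.6).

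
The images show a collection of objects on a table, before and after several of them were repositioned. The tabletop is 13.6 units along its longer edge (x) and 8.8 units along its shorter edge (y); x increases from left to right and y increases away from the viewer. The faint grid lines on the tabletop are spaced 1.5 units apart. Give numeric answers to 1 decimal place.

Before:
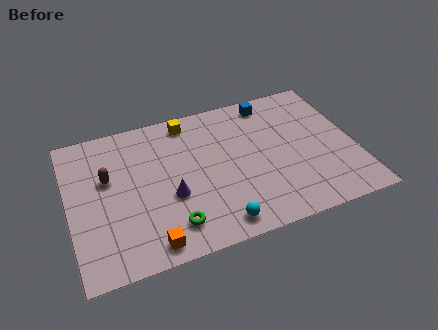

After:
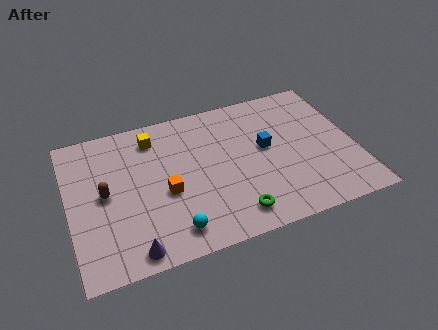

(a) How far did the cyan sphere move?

2.1

The cyan sphere was near (6.7, 1.1) before and (4.6, 1.4) after, so it travelled √(2.1² + 0.3²) ≈ 2.1 units.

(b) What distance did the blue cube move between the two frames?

2.8

The blue cube was near (9.9, 7.7) before and (9.4, 4.9) after, so it travelled √(0.5² + 2.8²) ≈ 2.8 units.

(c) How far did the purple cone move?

3.2

From (4.7, 3.4) to (2.7, 0.9), the purple cone covered √(2.0² + 2.5²) ≈ 3.2 units.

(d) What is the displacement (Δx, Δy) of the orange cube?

(1.0, 2.7)

The orange cube was at about (3.5, 1.0) and moved to about (4.5, 3.7).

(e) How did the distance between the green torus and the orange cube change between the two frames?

+2.5

They were about 1.3 units apart before and 3.8 after — 2.5 units further apart.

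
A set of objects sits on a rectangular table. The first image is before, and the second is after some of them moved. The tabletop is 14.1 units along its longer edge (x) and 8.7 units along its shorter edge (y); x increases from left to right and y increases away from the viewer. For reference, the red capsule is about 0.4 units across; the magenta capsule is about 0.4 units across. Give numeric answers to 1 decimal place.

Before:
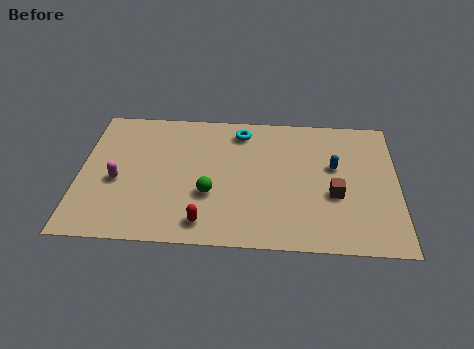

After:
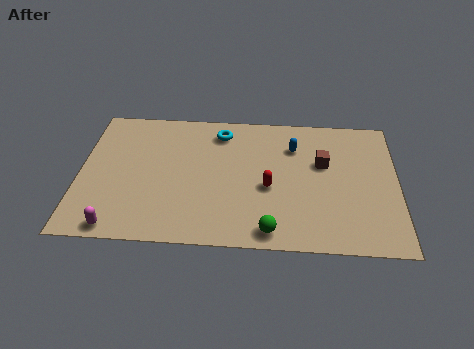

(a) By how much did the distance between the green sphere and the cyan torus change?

+2.2

They were about 4.4 units apart before and 6.6 after — 2.2 units further apart.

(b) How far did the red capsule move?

3.7

From (5.6, 1.3) to (8.4, 3.7), the red capsule covered √(2.8² + 2.4²) ≈ 3.7 units.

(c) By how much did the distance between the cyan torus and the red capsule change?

-2.1

They were about 6.2 units apart before and 4.1 after — 2.1 units closer together.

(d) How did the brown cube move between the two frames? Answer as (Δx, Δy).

(-0.5, 2.0)

The brown cube was at about (11.3, 3.4) and moved to about (10.8, 5.4).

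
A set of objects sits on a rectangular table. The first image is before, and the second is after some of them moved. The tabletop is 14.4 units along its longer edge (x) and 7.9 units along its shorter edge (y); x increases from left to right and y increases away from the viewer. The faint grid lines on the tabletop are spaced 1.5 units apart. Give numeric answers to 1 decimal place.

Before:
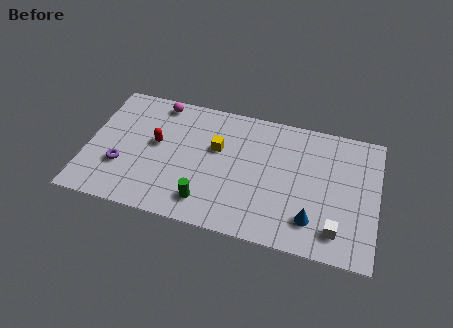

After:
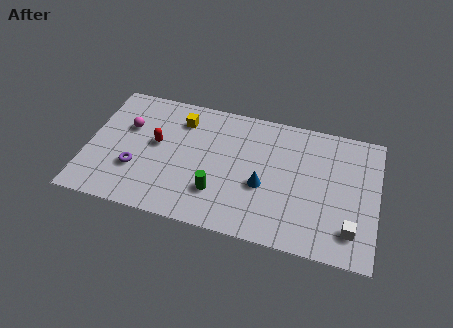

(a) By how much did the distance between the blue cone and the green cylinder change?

-2.8

The distance was about 5.2 in the first image and 2.4 in the second, so they moved 2.8 units closer together.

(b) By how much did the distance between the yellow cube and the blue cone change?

-0.6

They were about 5.8 units apart before and 5.2 after — 0.6 units closer together.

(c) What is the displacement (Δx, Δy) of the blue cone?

(-2.5, 1.4)

The blue cone started near (11.3, 1.8) and ended near (8.8, 3.2).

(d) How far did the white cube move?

0.7

The white cube moved from about (12.5, 1.5) to (13.2, 1.7), a distance of √(0.7² + 0.2²) ≈ 0.7.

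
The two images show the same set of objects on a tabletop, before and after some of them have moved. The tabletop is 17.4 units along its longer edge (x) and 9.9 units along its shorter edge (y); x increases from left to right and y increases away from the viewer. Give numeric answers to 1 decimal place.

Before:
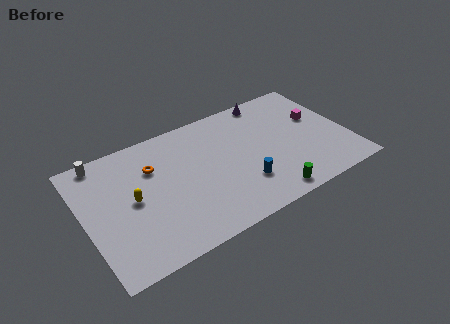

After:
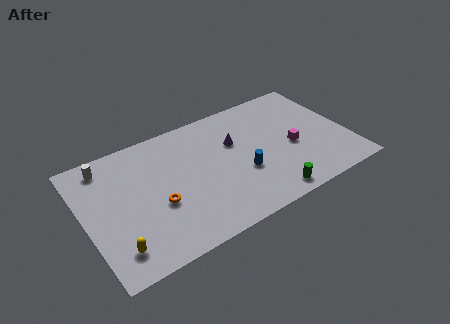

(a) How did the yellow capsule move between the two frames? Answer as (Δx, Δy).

(-1.5, -3.1)

The yellow capsule started near (3.1, 5.0) and ended near (1.6, 1.9).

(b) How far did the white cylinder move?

0.5

From (1.6, 9.0) to (1.8, 8.5), the white cylinder covered √(0.2² + 0.5²) ≈ 0.5 units.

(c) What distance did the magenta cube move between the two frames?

2.6

From (15.7, 6.0) to (13.7, 4.3), the magenta cube covered √(2.0² + 1.7²) ≈ 2.6 units.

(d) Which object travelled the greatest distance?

the purple cone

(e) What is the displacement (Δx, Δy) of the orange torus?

(-0.1, -3.0)

The orange torus started near (4.7, 6.9) and ended near (4.6, 3.9).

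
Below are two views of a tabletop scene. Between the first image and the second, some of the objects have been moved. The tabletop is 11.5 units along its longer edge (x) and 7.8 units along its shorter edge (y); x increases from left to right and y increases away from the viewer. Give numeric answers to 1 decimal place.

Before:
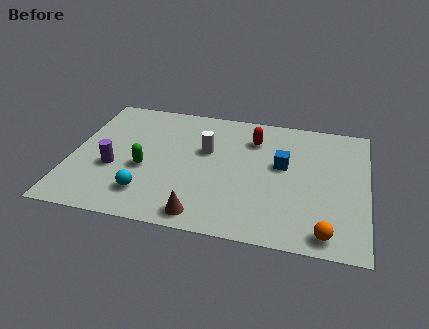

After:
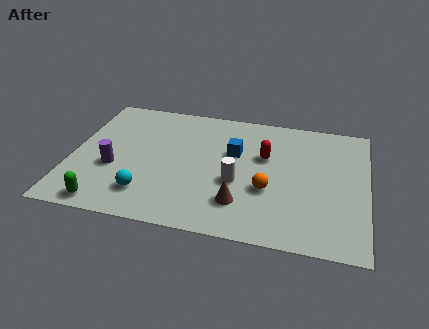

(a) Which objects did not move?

the purple cylinder and the cyan sphere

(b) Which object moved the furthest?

the orange sphere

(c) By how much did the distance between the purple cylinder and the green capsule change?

+1.0

Before: roughly 1.2 units apart; after: 2.2. That's 1.0 units further apart.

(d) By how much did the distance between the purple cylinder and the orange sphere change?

-2.6

Before: roughly 8.6 units apart; after: 6.0. That's 2.6 units closer together.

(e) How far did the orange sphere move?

3.0

The orange sphere was near (10.0, 0.9) before and (7.7, 2.9) after, so it travelled √(2.3² + 2.0²) ≈ 3.0 units.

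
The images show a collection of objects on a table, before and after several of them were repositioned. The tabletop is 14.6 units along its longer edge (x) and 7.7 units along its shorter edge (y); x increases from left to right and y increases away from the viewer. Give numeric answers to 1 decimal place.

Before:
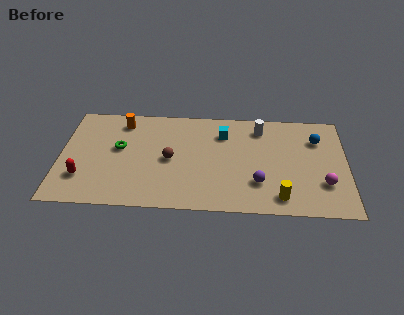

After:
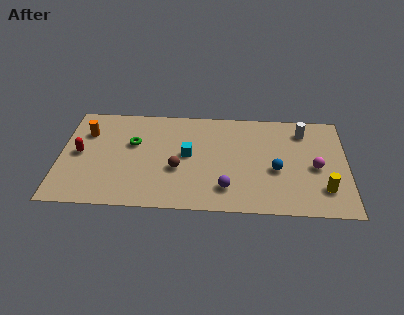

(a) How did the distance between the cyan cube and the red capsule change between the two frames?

-2.5

They were about 8.0 units apart before and 5.5 after — 2.5 units closer together.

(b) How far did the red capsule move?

1.8

The red capsule moved from about (1.2, 2.1) to (1.0, 3.9), a distance of √(0.2² + 1.8²) ≈ 1.8.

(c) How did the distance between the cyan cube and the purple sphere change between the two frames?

-0.9

Before: roughly 4.0 units apart; after: 3.1. That's 0.9 units closer together.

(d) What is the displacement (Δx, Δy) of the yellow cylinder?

(2.2, 0.7)

The yellow cylinder started near (11.2, 1.2) and ended near (13.4, 1.9).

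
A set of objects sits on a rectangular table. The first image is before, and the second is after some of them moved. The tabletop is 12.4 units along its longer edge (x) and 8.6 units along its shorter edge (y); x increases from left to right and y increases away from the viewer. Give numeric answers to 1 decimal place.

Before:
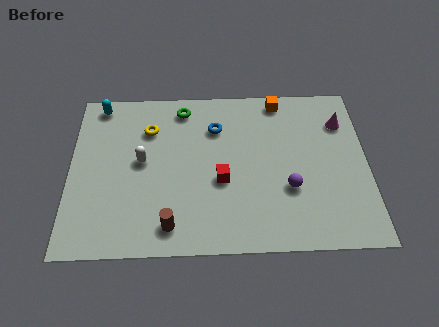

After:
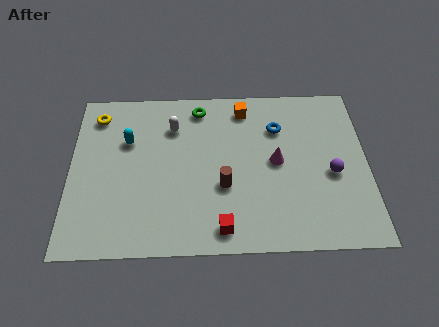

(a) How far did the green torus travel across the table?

0.7

The green torus was near (4.7, 7.4) before and (5.4, 7.4) after, so it travelled √(0.7² + 0.0²) ≈ 0.7 units.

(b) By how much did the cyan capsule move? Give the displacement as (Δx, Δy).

(1.2, -2.0)

The cyan capsule was at about (1.2, 7.7) and moved to about (2.4, 5.7).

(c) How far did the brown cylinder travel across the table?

2.9

The brown cylinder moved from about (4.2, 1.3) to (6.4, 3.2), a distance of √(2.2² + 1.9²) ≈ 2.9.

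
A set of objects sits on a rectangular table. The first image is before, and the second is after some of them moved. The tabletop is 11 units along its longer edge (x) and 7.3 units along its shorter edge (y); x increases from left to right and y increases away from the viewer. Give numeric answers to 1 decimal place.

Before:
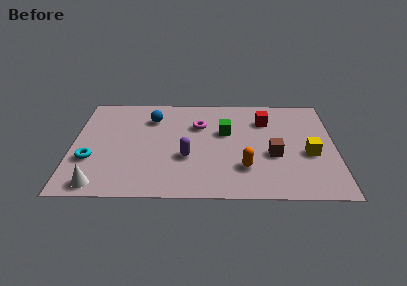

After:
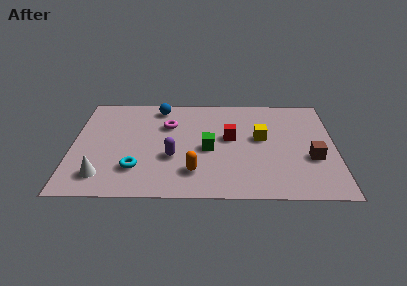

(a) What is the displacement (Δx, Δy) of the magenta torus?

(-1.3, 0.0)

The magenta torus was at about (5.3, 5.0) and moved to about (4.0, 5.0).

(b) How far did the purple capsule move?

0.6

The purple capsule was near (4.8, 2.7) before and (4.2, 2.7) after, so it travelled √(0.6² + 0.0²) ≈ 0.6 units.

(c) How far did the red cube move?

2.0

The red cube moved from about (8.1, 5.4) to (6.6, 4.1), a distance of √(1.5² + 1.3²) ≈ 2.0.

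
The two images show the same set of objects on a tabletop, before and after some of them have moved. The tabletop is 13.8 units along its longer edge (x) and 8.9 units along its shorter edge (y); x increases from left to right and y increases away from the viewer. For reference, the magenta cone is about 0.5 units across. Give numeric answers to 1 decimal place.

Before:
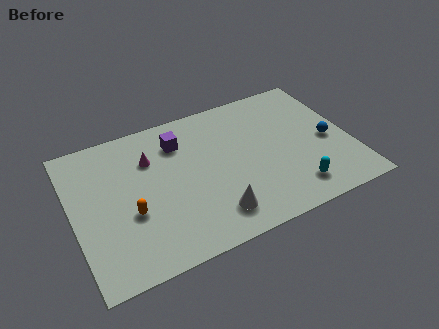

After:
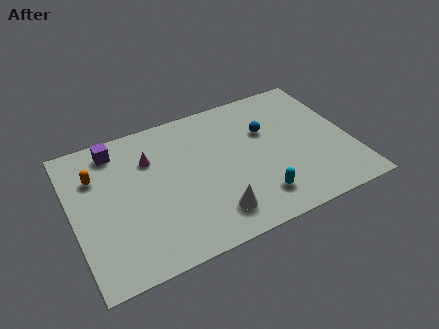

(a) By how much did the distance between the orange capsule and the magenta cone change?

-0.5

Before: roughly 3.2 units apart; after: 2.7. That's 0.5 units closer together.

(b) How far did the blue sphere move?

3.4

The blue sphere moved from about (12.7, 4.0) to (9.8, 5.8), a distance of √(2.9² + 1.8²) ≈ 3.4.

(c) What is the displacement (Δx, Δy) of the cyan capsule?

(-1.8, 0.2)

The cyan capsule started near (10.6, 1.6) and ended near (8.8, 1.8).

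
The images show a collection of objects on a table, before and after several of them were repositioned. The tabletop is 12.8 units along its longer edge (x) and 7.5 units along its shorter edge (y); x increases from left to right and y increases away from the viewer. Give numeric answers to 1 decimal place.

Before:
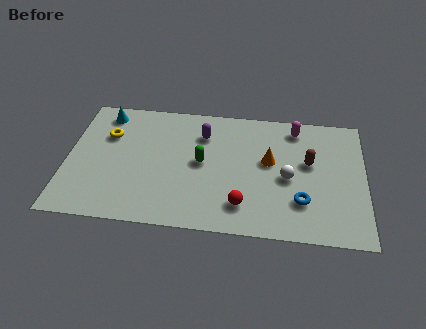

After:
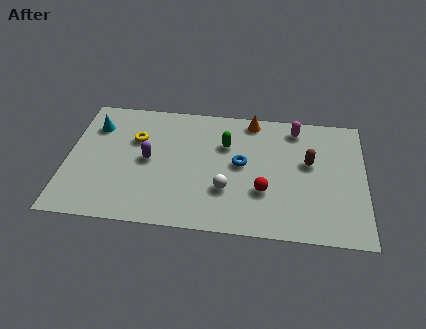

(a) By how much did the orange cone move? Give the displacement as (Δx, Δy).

(-0.8, 2.4)

The orange cone was at about (8.7, 4.3) and moved to about (7.9, 6.7).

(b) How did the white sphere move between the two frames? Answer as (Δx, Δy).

(-2.6, -1.0)

The white sphere was at about (9.5, 3.4) and moved to about (6.9, 2.4).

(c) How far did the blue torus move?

3.2

The blue torus moved from about (10.1, 2.1) to (7.5, 4.0), a distance of √(2.6² + 1.9²) ≈ 3.2.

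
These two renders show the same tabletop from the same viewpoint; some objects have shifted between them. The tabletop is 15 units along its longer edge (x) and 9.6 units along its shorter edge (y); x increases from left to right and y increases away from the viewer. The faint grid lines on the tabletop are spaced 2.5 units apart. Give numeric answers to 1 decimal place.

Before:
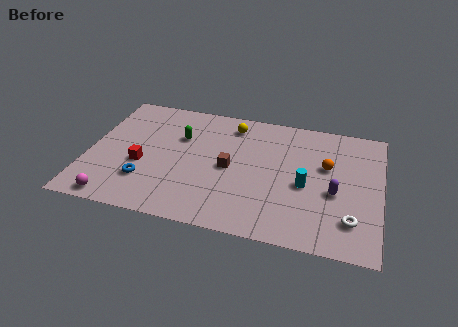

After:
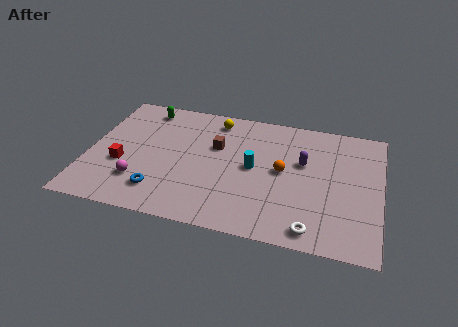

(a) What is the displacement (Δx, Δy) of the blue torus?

(0.8, -0.6)

The blue torus was at about (3.1, 2.6) and moved to about (3.9, 2.0).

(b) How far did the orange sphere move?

2.4

The orange sphere was near (12.2, 5.9) before and (10.0, 5.0) after, so it travelled √(2.2² + 0.9²) ≈ 2.4 units.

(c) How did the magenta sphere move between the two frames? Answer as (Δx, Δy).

(1.1, 1.6)

The magenta sphere was at about (1.7, 0.9) and moved to about (2.8, 2.5).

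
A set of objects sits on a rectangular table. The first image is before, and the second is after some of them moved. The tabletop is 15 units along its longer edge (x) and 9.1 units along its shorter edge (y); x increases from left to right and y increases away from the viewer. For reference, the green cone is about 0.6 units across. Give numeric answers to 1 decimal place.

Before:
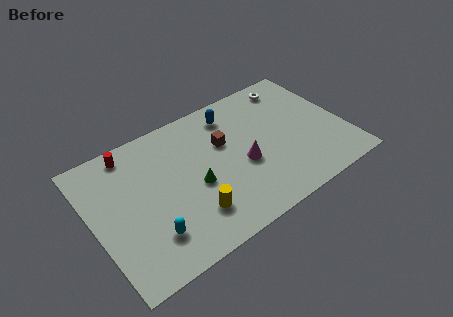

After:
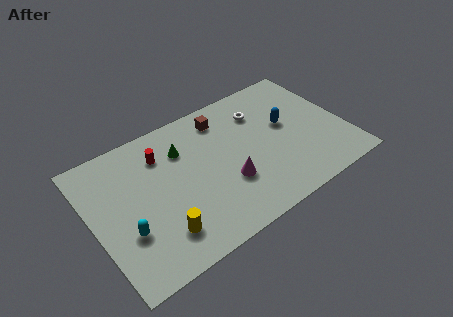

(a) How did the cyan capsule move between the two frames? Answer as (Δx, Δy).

(-1.2, 0.9)

The cyan capsule started near (2.9, 2.2) and ended near (1.7, 3.1).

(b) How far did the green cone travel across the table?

2.7

The green cone was near (5.9, 3.9) before and (5.6, 6.6) after, so it travelled √(0.3² + 2.7²) ≈ 2.7 units.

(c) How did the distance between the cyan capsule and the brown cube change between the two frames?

+1.6

They were about 6.2 units apart before and 7.8 after — 1.6 units further apart.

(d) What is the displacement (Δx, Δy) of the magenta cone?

(-1.1, -0.7)

The magenta cone was at about (8.8, 3.8) and moved to about (7.7, 3.1).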